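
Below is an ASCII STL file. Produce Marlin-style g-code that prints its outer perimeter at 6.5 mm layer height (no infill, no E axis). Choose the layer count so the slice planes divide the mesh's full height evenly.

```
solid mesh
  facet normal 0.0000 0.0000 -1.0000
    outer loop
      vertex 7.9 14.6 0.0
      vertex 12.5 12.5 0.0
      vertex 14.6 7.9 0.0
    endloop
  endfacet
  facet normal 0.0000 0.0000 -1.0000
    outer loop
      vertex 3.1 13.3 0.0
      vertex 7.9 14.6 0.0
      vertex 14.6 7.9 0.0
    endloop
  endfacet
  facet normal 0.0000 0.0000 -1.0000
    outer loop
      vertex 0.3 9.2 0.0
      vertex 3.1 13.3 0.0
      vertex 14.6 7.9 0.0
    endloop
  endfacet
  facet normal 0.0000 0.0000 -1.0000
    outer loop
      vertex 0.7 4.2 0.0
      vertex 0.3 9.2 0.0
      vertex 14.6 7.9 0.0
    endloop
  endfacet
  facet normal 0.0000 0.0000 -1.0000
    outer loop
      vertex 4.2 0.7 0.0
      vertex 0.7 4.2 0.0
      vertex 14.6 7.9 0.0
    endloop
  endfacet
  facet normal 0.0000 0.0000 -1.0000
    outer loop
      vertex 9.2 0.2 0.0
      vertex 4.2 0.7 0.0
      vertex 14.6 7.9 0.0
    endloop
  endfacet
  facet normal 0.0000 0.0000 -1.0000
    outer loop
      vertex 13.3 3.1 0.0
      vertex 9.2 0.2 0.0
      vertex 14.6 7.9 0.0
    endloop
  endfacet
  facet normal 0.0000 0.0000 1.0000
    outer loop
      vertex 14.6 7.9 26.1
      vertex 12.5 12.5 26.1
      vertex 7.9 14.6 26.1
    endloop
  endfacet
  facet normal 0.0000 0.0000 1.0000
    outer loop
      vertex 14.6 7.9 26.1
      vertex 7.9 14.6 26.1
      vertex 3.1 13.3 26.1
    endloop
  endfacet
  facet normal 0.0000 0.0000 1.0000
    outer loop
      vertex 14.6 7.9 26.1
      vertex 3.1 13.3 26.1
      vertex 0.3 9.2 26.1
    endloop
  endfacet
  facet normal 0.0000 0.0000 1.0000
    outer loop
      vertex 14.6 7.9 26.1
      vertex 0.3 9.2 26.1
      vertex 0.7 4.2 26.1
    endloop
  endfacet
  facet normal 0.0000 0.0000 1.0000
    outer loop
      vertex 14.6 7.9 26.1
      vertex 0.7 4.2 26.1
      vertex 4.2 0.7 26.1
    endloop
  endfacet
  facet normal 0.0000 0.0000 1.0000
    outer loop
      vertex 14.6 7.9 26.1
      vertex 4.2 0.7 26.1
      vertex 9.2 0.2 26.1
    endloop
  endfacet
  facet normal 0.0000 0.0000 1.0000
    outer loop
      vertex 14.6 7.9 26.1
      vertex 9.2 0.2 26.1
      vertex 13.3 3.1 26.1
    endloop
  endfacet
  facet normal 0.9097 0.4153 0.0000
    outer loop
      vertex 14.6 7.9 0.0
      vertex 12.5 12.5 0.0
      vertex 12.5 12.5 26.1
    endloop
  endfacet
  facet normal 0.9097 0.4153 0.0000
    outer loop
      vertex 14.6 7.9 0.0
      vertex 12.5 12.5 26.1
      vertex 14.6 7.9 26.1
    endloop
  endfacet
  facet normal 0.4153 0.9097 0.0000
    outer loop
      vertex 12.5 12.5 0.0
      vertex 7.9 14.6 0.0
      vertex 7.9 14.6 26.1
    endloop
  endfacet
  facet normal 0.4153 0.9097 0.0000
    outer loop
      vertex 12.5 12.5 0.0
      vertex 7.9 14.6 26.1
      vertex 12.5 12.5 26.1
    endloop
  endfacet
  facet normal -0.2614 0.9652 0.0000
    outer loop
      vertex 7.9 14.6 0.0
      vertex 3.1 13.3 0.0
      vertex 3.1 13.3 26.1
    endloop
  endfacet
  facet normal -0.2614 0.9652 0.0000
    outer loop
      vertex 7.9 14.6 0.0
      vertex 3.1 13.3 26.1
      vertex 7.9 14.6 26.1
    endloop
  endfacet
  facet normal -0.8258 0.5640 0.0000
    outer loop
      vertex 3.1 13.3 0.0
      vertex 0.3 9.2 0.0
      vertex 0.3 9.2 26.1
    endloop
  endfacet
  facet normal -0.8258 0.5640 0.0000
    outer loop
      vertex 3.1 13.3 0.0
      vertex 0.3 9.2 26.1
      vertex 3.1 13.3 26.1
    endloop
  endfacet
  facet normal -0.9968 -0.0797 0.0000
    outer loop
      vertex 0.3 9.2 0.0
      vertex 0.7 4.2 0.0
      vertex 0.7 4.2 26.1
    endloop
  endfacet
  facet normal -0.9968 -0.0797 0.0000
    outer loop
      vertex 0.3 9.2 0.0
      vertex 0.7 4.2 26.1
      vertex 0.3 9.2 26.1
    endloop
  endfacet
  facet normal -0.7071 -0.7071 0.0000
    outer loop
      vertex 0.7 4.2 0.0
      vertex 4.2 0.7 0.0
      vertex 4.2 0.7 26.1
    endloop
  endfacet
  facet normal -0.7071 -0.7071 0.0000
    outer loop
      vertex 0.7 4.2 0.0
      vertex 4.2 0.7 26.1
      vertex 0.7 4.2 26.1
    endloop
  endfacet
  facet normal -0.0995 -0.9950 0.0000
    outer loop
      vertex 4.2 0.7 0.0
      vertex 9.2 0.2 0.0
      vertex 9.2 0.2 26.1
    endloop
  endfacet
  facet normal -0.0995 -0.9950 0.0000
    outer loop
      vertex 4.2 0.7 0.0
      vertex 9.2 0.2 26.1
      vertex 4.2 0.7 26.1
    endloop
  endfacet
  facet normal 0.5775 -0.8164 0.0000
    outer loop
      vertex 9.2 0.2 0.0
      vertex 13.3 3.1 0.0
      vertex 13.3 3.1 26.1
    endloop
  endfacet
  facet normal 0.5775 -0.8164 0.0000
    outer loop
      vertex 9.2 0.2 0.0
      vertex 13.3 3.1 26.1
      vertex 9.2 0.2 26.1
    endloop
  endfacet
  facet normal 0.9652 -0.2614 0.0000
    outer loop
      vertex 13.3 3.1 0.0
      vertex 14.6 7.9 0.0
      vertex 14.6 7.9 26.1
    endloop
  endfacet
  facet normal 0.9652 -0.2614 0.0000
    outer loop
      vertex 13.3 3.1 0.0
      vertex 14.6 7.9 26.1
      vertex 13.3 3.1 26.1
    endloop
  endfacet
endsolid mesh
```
; perimeter-only toolpath
G21 ; units = mm
G90 ; absolute positioning
G28 ; home
; layer 1
G0 Z6.5
G0 X14.6 Y7.9
G1 X12.5 Y12.5
G1 X7.9 Y14.6
G1 X3.1 Y13.3
G1 X0.3 Y9.2
G1 X0.7 Y4.2
G1 X4.2 Y0.7
G1 X9.2 Y0.2
G1 X13.3 Y3.1
G1 X14.6 Y7.9
; layer 2
G0 Z13.1
G0 X14.6 Y7.9
G1 X12.5 Y12.5
G1 X7.9 Y14.6
G1 X3.1 Y13.3
G1 X0.3 Y9.2
G1 X0.7 Y4.2
G1 X4.2 Y0.7
G1 X9.2 Y0.2
G1 X13.3 Y3.1
G1 X14.6 Y7.9
; layer 3
G0 Z19.6
G0 X14.6 Y7.9
G1 X12.5 Y12.5
G1 X7.9 Y14.6
G1 X3.1 Y13.3
G1 X0.3 Y9.2
G1 X0.7 Y4.2
G1 X4.2 Y0.7
G1 X9.2 Y0.2
G1 X13.3 Y3.1
G1 X14.6 Y7.9
; layer 4
G0 Z26.1
G0 X14.6 Y7.9
G1 X12.5 Y12.5
G1 X7.9 Y14.6
G1 X3.1 Y13.3
G1 X0.3 Y9.2
G1 X0.7 Y4.2
G1 X4.2 Y0.7
G1 X9.2 Y0.2
G1 X13.3 Y3.1
G1 X14.6 Y7.9
M2 ; end

The solid is a regular 9-sided prism (a cylinder approximated with 9 flat sides), circumscribed radius ≈ 7.3 mm, height ≈ 26.1 mm. Slicing at Δz = 6.5 mm — 4 equal slices spanning the solid's height, so layer i sits at z = i·h/4 — gives 4 non-empty perimeters. Each is a 9-segment closed polygon; G0 lifts to the layer z and rapids to the start vertex, then G1 traces the edges.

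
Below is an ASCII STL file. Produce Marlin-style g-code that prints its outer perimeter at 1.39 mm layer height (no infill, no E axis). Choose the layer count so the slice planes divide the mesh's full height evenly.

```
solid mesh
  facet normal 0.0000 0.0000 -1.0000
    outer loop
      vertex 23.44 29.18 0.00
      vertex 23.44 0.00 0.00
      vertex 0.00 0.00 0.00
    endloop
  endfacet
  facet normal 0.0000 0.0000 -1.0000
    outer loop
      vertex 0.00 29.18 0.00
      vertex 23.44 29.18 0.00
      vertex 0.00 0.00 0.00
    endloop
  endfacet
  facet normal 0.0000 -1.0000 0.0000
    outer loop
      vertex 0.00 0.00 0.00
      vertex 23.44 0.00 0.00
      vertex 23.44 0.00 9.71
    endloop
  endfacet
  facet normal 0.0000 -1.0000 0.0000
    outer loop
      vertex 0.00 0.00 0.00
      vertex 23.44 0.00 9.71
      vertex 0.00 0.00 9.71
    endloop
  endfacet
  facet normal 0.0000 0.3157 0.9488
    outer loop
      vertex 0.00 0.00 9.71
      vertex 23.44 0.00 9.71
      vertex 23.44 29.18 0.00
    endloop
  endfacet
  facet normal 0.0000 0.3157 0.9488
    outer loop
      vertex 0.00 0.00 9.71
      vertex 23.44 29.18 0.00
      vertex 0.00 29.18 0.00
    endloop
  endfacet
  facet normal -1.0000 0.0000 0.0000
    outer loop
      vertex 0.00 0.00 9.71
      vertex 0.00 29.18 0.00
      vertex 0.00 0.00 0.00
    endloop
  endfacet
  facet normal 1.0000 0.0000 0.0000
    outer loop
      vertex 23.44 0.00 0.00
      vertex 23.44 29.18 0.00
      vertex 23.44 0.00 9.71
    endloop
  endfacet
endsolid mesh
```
; perimeter-only toolpath
G21 ; units = mm
G90 ; absolute positioning
G28 ; home
; layer 1
G0 Z1.39
G0 X0.00 Y0.00
G1 X23.44 Y0.00
G1 X23.44 Y25.01
G1 X0.00 Y25.01
G1 X0.00 Y0.00
; layer 2
G0 Z2.77
G0 X0.00 Y0.00
G1 X23.44 Y0.00
G1 X23.44 Y20.84
G1 X0.00 Y20.84
G1 X0.00 Y0.00
; layer 3
G0 Z4.16
G0 X0.00 Y0.00
G1 X23.44 Y0.00
G1 X23.44 Y16.67
G1 X0.00 Y16.67
G1 X0.00 Y0.00
; layer 4
G0 Z5.55
G0 X0.00 Y0.00
G1 X23.44 Y0.00
G1 X23.44 Y12.51
G1 X0.00 Y12.51
G1 X0.00 Y0.00
; layer 5
G0 Z6.94
G0 X0.00 Y0.00
G1 X23.44 Y0.00
G1 X23.44 Y8.34
G1 X0.00 Y8.34
G1 X0.00 Y0.00
; layer 6
G0 Z8.32
G0 X0.00 Y0.00
G1 X23.44 Y0.00
G1 X23.44 Y4.17
G1 X0.00 Y4.17
G1 X0.00 Y0.00
M2 ; end

The solid is a wedge (ramp): 23.4 × 29.2 mm base, rising to 9.71 mm along the y=0 edge and sloping linearly to z=0 at y=29.2. Slicing at Δz = 1.39 mm — 7 equal slices spanning the solid's height, so layer i sits at z = i·h/7 — gives 6 non-empty perimeters. Each is a 4-segment closed polygon; G0 lifts to the layer z and rapids to the start vertex, then G1 traces the edges. The cross-section shrinks linearly with z (the slice at the apex is degenerate and omitted).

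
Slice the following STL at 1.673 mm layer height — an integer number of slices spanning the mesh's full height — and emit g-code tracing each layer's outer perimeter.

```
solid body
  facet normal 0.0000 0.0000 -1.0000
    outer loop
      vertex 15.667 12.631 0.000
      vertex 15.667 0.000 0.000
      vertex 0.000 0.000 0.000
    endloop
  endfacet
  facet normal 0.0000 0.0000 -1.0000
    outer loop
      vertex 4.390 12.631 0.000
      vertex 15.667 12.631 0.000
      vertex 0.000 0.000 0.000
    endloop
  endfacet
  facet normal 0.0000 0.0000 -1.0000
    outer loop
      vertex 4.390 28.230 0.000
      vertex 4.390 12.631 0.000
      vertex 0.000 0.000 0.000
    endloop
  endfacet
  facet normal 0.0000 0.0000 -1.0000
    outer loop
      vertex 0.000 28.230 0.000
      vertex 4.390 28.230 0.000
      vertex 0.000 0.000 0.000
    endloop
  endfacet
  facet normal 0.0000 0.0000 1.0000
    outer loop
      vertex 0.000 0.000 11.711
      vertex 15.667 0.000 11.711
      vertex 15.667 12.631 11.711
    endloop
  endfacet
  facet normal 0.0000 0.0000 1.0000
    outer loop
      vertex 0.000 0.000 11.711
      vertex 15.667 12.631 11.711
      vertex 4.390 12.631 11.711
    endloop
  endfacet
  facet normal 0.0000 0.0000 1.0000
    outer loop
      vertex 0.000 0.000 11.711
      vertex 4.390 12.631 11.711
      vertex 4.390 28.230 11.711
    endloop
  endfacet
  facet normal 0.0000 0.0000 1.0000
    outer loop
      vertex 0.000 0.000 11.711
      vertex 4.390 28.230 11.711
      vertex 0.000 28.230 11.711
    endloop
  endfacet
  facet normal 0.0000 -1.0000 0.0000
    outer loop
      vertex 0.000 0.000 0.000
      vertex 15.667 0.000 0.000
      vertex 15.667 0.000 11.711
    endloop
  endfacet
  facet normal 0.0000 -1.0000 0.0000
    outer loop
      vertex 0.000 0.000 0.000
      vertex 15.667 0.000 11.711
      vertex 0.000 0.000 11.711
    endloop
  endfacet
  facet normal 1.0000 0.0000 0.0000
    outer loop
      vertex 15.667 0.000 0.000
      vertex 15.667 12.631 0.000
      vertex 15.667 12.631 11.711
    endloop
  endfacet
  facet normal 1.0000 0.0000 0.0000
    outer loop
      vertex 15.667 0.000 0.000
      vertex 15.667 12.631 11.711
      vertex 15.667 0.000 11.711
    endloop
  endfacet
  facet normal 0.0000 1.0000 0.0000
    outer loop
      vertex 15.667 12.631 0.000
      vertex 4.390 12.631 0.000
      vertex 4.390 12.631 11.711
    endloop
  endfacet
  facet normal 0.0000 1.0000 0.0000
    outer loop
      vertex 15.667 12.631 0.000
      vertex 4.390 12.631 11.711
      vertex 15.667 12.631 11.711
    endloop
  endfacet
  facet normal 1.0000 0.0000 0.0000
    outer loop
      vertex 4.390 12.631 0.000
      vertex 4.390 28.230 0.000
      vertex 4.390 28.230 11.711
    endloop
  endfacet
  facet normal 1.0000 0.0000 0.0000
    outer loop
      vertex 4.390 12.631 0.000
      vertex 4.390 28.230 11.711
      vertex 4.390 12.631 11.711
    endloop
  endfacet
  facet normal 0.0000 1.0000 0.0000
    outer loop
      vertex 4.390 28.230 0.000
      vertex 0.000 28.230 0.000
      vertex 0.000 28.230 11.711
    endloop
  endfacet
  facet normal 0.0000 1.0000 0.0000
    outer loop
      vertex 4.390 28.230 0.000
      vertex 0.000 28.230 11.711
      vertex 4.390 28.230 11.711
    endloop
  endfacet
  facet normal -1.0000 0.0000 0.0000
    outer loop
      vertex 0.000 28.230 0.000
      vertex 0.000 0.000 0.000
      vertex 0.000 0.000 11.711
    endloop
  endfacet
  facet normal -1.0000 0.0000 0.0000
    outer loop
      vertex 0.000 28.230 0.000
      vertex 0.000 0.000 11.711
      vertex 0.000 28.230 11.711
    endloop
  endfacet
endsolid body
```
; perimeter-only toolpath
G21 ; units = mm
G90 ; absolute positioning
G28 ; home
; layer 1
G0 Z1.673
G0 X0.000 Y0.000
G1 X15.667 Y0.000
G1 X15.667 Y12.631
G1 X4.390 Y12.631
G1 X4.390 Y28.230
G1 X0.000 Y28.230
G1 X0.000 Y0.000
; layer 2
G0 Z3.346
G0 X0.000 Y0.000
G1 X15.667 Y0.000
G1 X15.667 Y12.631
G1 X4.390 Y12.631
G1 X4.390 Y28.230
G1 X0.000 Y28.230
G1 X0.000 Y0.000
; layer 3
G0 Z5.019
G0 X0.000 Y0.000
G1 X15.667 Y0.000
G1 X15.667 Y12.631
G1 X4.390 Y12.631
G1 X4.390 Y28.230
G1 X0.000 Y28.230
G1 X0.000 Y0.000
; layer 4
G0 Z6.692
G0 X0.000 Y0.000
G1 X15.667 Y0.000
G1 X15.667 Y12.631
G1 X4.390 Y12.631
G1 X4.390 Y28.230
G1 X0.000 Y28.230
G1 X0.000 Y0.000
; layer 5
G0 Z8.365
G0 X0.000 Y0.000
G1 X15.667 Y0.000
G1 X15.667 Y12.631
G1 X4.390 Y12.631
G1 X4.390 Y28.230
G1 X0.000 Y28.230
G1 X0.000 Y0.000
; layer 6
G0 Z10.038
G0 X0.000 Y0.000
G1 X15.667 Y0.000
G1 X15.667 Y12.631
G1 X4.390 Y12.631
G1 X4.390 Y28.230
G1 X0.000 Y28.230
G1 X0.000 Y0.000
; layer 7
G0 Z11.711
G0 X0.000 Y0.000
G1 X15.667 Y0.000
G1 X15.667 Y12.631
G1 X4.390 Y12.631
G1 X4.390 Y28.230
G1 X0.000 Y28.230
G1 X0.000 Y0.000
M2 ; end

The solid is an L-shaped prism: outer 15.7 × 28.2 mm, arm thicknesses ≈ 12.6 mm (horizontal) and 4.39 mm (vertical), extruded 11.7 mm in z. Slicing at Δz = 1.673 mm — 7 equal slices spanning the solid's height, so layer i sits at z = i·h/7 — gives 7 non-empty perimeters. Each is a 6-segment closed polygon; G0 lifts to the layer z and rapids to the start vertex, then G1 traces the edges.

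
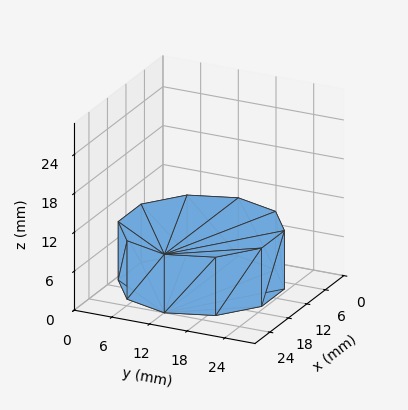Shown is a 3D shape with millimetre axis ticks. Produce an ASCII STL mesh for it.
Reading the render: the shape is a regular 10-sided prism (a cylinder approximated with 10 flat sides), circumscribed radius ≈ 12 mm, height ≈ 9 mm (dimensions read to the nearest mm from the axis ticks). For the STL, each face is triangulated and given an outward normal.

solid part
  facet normal 0.0000 0.0000 -1.0000
    outer loop
      vertex 15.708 23.413 0.000
      vertex 21.708 19.053 0.000
      vertex 24.000 12.000 0.000
    endloop
  endfacet
  facet normal 0.0000 0.0000 -1.0000
    outer loop
      vertex 8.292 23.413 0.000
      vertex 15.708 23.413 0.000
      vertex 24.000 12.000 0.000
    endloop
  endfacet
  facet normal 0.0000 0.0000 -1.0000
    outer loop
      vertex 2.292 19.053 0.000
      vertex 8.292 23.413 0.000
      vertex 24.000 12.000 0.000
    endloop
  endfacet
  facet normal 0.0000 0.0000 -1.0000
    outer loop
      vertex 0.000 12.000 0.000
      vertex 2.292 19.053 0.000
      vertex 24.000 12.000 0.000
    endloop
  endfacet
  facet normal 0.0000 0.0000 -1.0000
    outer loop
      vertex 2.292 4.947 0.000
      vertex 0.000 12.000 0.000
      vertex 24.000 12.000 0.000
    endloop
  endfacet
  facet normal 0.0000 0.0000 -1.0000
    outer loop
      vertex 8.292 0.587 0.000
      vertex 2.292 4.947 0.000
      vertex 24.000 12.000 0.000
    endloop
  endfacet
  facet normal 0.0000 0.0000 -1.0000
    outer loop
      vertex 15.708 0.587 0.000
      vertex 8.292 0.587 0.000
      vertex 24.000 12.000 0.000
    endloop
  endfacet
  facet normal 0.0000 0.0000 -1.0000
    outer loop
      vertex 21.708 4.947 0.000
      vertex 15.708 0.587 0.000
      vertex 24.000 12.000 0.000
    endloop
  endfacet
  facet normal 0.0000 0.0000 1.0000
    outer loop
      vertex 24.000 12.000 9.000
      vertex 21.708 19.053 9.000
      vertex 15.708 23.413 9.000
    endloop
  endfacet
  facet normal 0.0000 0.0000 1.0000
    outer loop
      vertex 24.000 12.000 9.000
      vertex 15.708 23.413 9.000
      vertex 8.292 23.413 9.000
    endloop
  endfacet
  facet normal 0.0000 0.0000 1.0000
    outer loop
      vertex 24.000 12.000 9.000
      vertex 8.292 23.413 9.000
      vertex 2.292 19.053 9.000
    endloop
  endfacet
  facet normal 0.0000 0.0000 1.0000
    outer loop
      vertex 24.000 12.000 9.000
      vertex 2.292 19.053 9.000
      vertex 0.000 12.000 9.000
    endloop
  endfacet
  facet normal 0.0000 0.0000 1.0000
    outer loop
      vertex 24.000 12.000 9.000
      vertex 0.000 12.000 9.000
      vertex 2.292 4.947 9.000
    endloop
  endfacet
  facet normal 0.0000 0.0000 1.0000
    outer loop
      vertex 24.000 12.000 9.000
      vertex 2.292 4.947 9.000
      vertex 8.292 0.587 9.000
    endloop
  endfacet
  facet normal 0.0000 0.0000 1.0000
    outer loop
      vertex 24.000 12.000 9.000
      vertex 8.292 0.587 9.000
      vertex 15.708 0.587 9.000
    endloop
  endfacet
  facet normal 0.0000 0.0000 1.0000
    outer loop
      vertex 24.000 12.000 9.000
      vertex 15.708 0.587 9.000
      vertex 21.708 4.947 9.000
    endloop
  endfacet
  facet normal 0.9510 0.3091 0.0000
    outer loop
      vertex 24.000 12.000 0.000
      vertex 21.708 19.053 0.000
      vertex 21.708 19.053 9.000
    endloop
  endfacet
  facet normal 0.9510 0.3091 0.0000
    outer loop
      vertex 24.000 12.000 0.000
      vertex 21.708 19.053 9.000
      vertex 24.000 12.000 9.000
    endloop
  endfacet
  facet normal 0.5879 0.8090 0.0000
    outer loop
      vertex 21.708 19.053 0.000
      vertex 15.708 23.413 0.000
      vertex 15.708 23.413 9.000
    endloop
  endfacet
  facet normal 0.5879 0.8090 0.0000
    outer loop
      vertex 21.708 19.053 0.000
      vertex 15.708 23.413 9.000
      vertex 21.708 19.053 9.000
    endloop
  endfacet
  facet normal 0.0000 1.0000 0.0000
    outer loop
      vertex 15.708 23.413 0.000
      vertex 8.292 23.413 0.000
      vertex 8.292 23.413 9.000
    endloop
  endfacet
  facet normal 0.0000 1.0000 0.0000
    outer loop
      vertex 15.708 23.413 0.000
      vertex 8.292 23.413 9.000
      vertex 15.708 23.413 9.000
    endloop
  endfacet
  facet normal -0.5879 0.8090 0.0000
    outer loop
      vertex 8.292 23.413 0.000
      vertex 2.292 19.053 0.000
      vertex 2.292 19.053 9.000
    endloop
  endfacet
  facet normal -0.5879 0.8090 0.0000
    outer loop
      vertex 8.292 23.413 0.000
      vertex 2.292 19.053 9.000
      vertex 8.292 23.413 9.000
    endloop
  endfacet
  facet normal -0.9510 0.3091 0.0000
    outer loop
      vertex 2.292 19.053 0.000
      vertex 0.000 12.000 0.000
      vertex 0.000 12.000 9.000
    endloop
  endfacet
  facet normal -0.9510 0.3091 0.0000
    outer loop
      vertex 2.292 19.053 0.000
      vertex 0.000 12.000 9.000
      vertex 2.292 19.053 9.000
    endloop
  endfacet
  facet normal -0.9510 -0.3091 0.0000
    outer loop
      vertex 0.000 12.000 0.000
      vertex 2.292 4.947 0.000
      vertex 2.292 4.947 9.000
    endloop
  endfacet
  facet normal -0.9510 -0.3091 0.0000
    outer loop
      vertex 0.000 12.000 0.000
      vertex 2.292 4.947 9.000
      vertex 0.000 12.000 9.000
    endloop
  endfacet
  facet normal -0.5879 -0.8090 0.0000
    outer loop
      vertex 2.292 4.947 0.000
      vertex 8.292 0.587 0.000
      vertex 8.292 0.587 9.000
    endloop
  endfacet
  facet normal -0.5879 -0.8090 0.0000
    outer loop
      vertex 2.292 4.947 0.000
      vertex 8.292 0.587 9.000
      vertex 2.292 4.947 9.000
    endloop
  endfacet
  facet normal 0.0000 -1.0000 0.0000
    outer loop
      vertex 8.292 0.587 0.000
      vertex 15.708 0.587 0.000
      vertex 15.708 0.587 9.000
    endloop
  endfacet
  facet normal 0.0000 -1.0000 0.0000
    outer loop
      vertex 8.292 0.587 0.000
      vertex 15.708 0.587 9.000
      vertex 8.292 0.587 9.000
    endloop
  endfacet
  facet normal 0.5879 -0.8090 0.0000
    outer loop
      vertex 15.708 0.587 0.000
      vertex 21.708 4.947 0.000
      vertex 21.708 4.947 9.000
    endloop
  endfacet
  facet normal 0.5879 -0.8090 0.0000
    outer loop
      vertex 15.708 0.587 0.000
      vertex 21.708 4.947 9.000
      vertex 15.708 0.587 9.000
    endloop
  endfacet
  facet normal 0.9510 -0.3091 0.0000
    outer loop
      vertex 21.708 4.947 0.000
      vertex 24.000 12.000 0.000
      vertex 24.000 12.000 9.000
    endloop
  endfacet
  facet normal 0.9510 -0.3091 0.0000
    outer loop
      vertex 21.708 4.947 0.000
      vertex 24.000 12.000 9.000
      vertex 21.708 4.947 9.000
    endloop
  endfacet
endsolid part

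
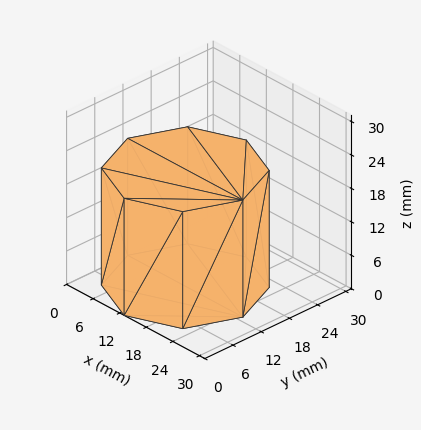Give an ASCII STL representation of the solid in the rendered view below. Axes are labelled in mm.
Reading the render: the shape is a regular 8-sided prism (a cylinder approximated with 8 flat sides), circumscribed radius ≈ 13 mm, height ≈ 21 mm (dimensions read to the nearest mm from the axis ticks). For the STL, each face is triangulated and given an outward normal.

solid part
  facet normal 0.0000 0.0000 -1.0000
    outer loop
      vertex 13.000 26.000 0.000
      vertex 22.192 22.192 0.000
      vertex 26.000 13.000 0.000
    endloop
  endfacet
  facet normal 0.0000 0.0000 -1.0000
    outer loop
      vertex 3.808 22.192 0.000
      vertex 13.000 26.000 0.000
      vertex 26.000 13.000 0.000
    endloop
  endfacet
  facet normal 0.0000 0.0000 -1.0000
    outer loop
      vertex 0.000 13.000 0.000
      vertex 3.808 22.192 0.000
      vertex 26.000 13.000 0.000
    endloop
  endfacet
  facet normal 0.0000 0.0000 -1.0000
    outer loop
      vertex 3.808 3.808 0.000
      vertex 0.000 13.000 0.000
      vertex 26.000 13.000 0.000
    endloop
  endfacet
  facet normal 0.0000 0.0000 -1.0000
    outer loop
      vertex 13.000 0.000 0.000
      vertex 3.808 3.808 0.000
      vertex 26.000 13.000 0.000
    endloop
  endfacet
  facet normal 0.0000 0.0000 -1.0000
    outer loop
      vertex 22.192 3.808 0.000
      vertex 13.000 0.000 0.000
      vertex 26.000 13.000 0.000
    endloop
  endfacet
  facet normal 0.0000 0.0000 1.0000
    outer loop
      vertex 26.000 13.000 21.000
      vertex 22.192 22.192 21.000
      vertex 13.000 26.000 21.000
    endloop
  endfacet
  facet normal 0.0000 0.0000 1.0000
    outer loop
      vertex 26.000 13.000 21.000
      vertex 13.000 26.000 21.000
      vertex 3.808 22.192 21.000
    endloop
  endfacet
  facet normal 0.0000 0.0000 1.0000
    outer loop
      vertex 26.000 13.000 21.000
      vertex 3.808 22.192 21.000
      vertex 0.000 13.000 21.000
    endloop
  endfacet
  facet normal 0.0000 0.0000 1.0000
    outer loop
      vertex 26.000 13.000 21.000
      vertex 0.000 13.000 21.000
      vertex 3.808 3.808 21.000
    endloop
  endfacet
  facet normal 0.0000 0.0000 1.0000
    outer loop
      vertex 26.000 13.000 21.000
      vertex 3.808 3.808 21.000
      vertex 13.000 0.000 21.000
    endloop
  endfacet
  facet normal 0.0000 0.0000 1.0000
    outer loop
      vertex 26.000 13.000 21.000
      vertex 13.000 0.000 21.000
      vertex 22.192 3.808 21.000
    endloop
  endfacet
  facet normal 0.9239 0.3827 0.0000
    outer loop
      vertex 26.000 13.000 0.000
      vertex 22.192 22.192 0.000
      vertex 22.192 22.192 21.000
    endloop
  endfacet
  facet normal 0.9239 0.3827 0.0000
    outer loop
      vertex 26.000 13.000 0.000
      vertex 22.192 22.192 21.000
      vertex 26.000 13.000 21.000
    endloop
  endfacet
  facet normal 0.3827 0.9239 0.0000
    outer loop
      vertex 22.192 22.192 0.000
      vertex 13.000 26.000 0.000
      vertex 13.000 26.000 21.000
    endloop
  endfacet
  facet normal 0.3827 0.9239 0.0000
    outer loop
      vertex 22.192 22.192 0.000
      vertex 13.000 26.000 21.000
      vertex 22.192 22.192 21.000
    endloop
  endfacet
  facet normal -0.3827 0.9239 0.0000
    outer loop
      vertex 13.000 26.000 0.000
      vertex 3.808 22.192 0.000
      vertex 3.808 22.192 21.000
    endloop
  endfacet
  facet normal -0.3827 0.9239 0.0000
    outer loop
      vertex 13.000 26.000 0.000
      vertex 3.808 22.192 21.000
      vertex 13.000 26.000 21.000
    endloop
  endfacet
  facet normal -0.9239 0.3827 0.0000
    outer loop
      vertex 3.808 22.192 0.000
      vertex 0.000 13.000 0.000
      vertex 0.000 13.000 21.000
    endloop
  endfacet
  facet normal -0.9239 0.3827 0.0000
    outer loop
      vertex 3.808 22.192 0.000
      vertex 0.000 13.000 21.000
      vertex 3.808 22.192 21.000
    endloop
  endfacet
  facet normal -0.9239 -0.3827 0.0000
    outer loop
      vertex 0.000 13.000 0.000
      vertex 3.808 3.808 0.000
      vertex 3.808 3.808 21.000
    endloop
  endfacet
  facet normal -0.9239 -0.3827 0.0000
    outer loop
      vertex 0.000 13.000 0.000
      vertex 3.808 3.808 21.000
      vertex 0.000 13.000 21.000
    endloop
  endfacet
  facet normal -0.3827 -0.9239 0.0000
    outer loop
      vertex 3.808 3.808 0.000
      vertex 13.000 0.000 0.000
      vertex 13.000 0.000 21.000
    endloop
  endfacet
  facet normal -0.3827 -0.9239 0.0000
    outer loop
      vertex 3.808 3.808 0.000
      vertex 13.000 0.000 21.000
      vertex 3.808 3.808 21.000
    endloop
  endfacet
  facet normal 0.3827 -0.9239 0.0000
    outer loop
      vertex 13.000 0.000 0.000
      vertex 22.192 3.808 0.000
      vertex 22.192 3.808 21.000
    endloop
  endfacet
  facet normal 0.3827 -0.9239 0.0000
    outer loop
      vertex 13.000 0.000 0.000
      vertex 22.192 3.808 21.000
      vertex 13.000 0.000 21.000
    endloop
  endfacet
  facet normal 0.9239 -0.3827 0.0000
    outer loop
      vertex 22.192 3.808 0.000
      vertex 26.000 13.000 0.000
      vertex 26.000 13.000 21.000
    endloop
  endfacet
  facet normal 0.9239 -0.3827 0.0000
    outer loop
      vertex 22.192 3.808 0.000
      vertex 26.000 13.000 21.000
      vertex 22.192 3.808 21.000
    endloop
  endfacet
endsolid part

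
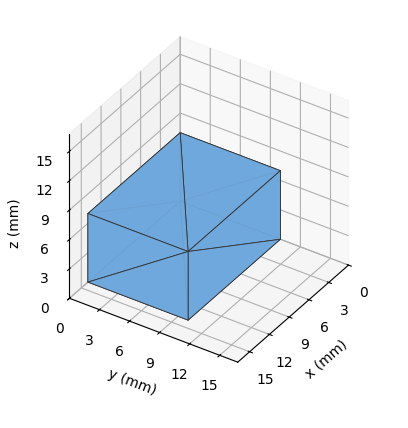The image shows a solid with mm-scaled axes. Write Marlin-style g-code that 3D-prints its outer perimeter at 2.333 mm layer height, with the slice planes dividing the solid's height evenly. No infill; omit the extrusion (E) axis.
Reading the render: the shape is a rectangular box, roughly 14 × 10 mm footprint and 7 mm tall (dimensions read to the nearest mm from the axis ticks). For the g-code, the solid's height is divided into equal slices at the stated Δz and each level perimeter traced with G1 moves after a G0 lift.

; perimeter-only toolpath
G21 ; units = mm
G90 ; absolute positioning
G28 ; home
; layer 1
G0 Z2.333
G0 X0.000 Y0.000
G1 X14.000 Y0.000
G1 X14.000 Y10.000
G1 X0.000 Y10.000
G1 X0.000 Y0.000
; layer 2
G0 Z4.667
G0 X0.000 Y0.000
G1 X14.000 Y0.000
G1 X14.000 Y10.000
G1 X0.000 Y10.000
G1 X0.000 Y0.000
; layer 3
G0 Z7.000
G0 X0.000 Y0.000
G1 X14.000 Y0.000
G1 X14.000 Y10.000
G1 X0.000 Y10.000
G1 X0.000 Y0.000
M2 ; end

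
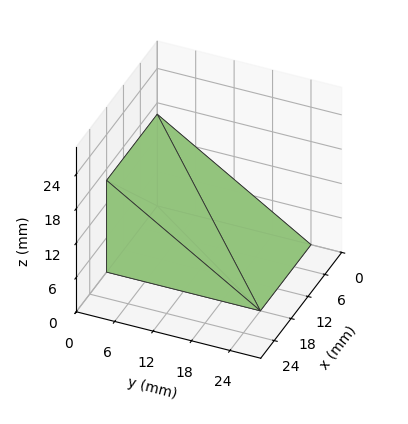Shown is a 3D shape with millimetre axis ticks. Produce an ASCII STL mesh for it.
Reading the render: the shape is a wedge (ramp): 18 × 24 mm base, rising to 16 mm along the y=0 edge and sloping linearly to z=0 at y=24 (dimensions read to the nearest mm from the axis ticks). For the STL, each face is triangulated and given an outward normal.

solid part
  facet normal 0.0000 0.0000 -1.0000
    outer loop
      vertex 18.000 24.000 0.000
      vertex 18.000 0.000 0.000
      vertex 0.000 0.000 0.000
    endloop
  endfacet
  facet normal 0.0000 0.0000 -1.0000
    outer loop
      vertex 0.000 24.000 0.000
      vertex 18.000 24.000 0.000
      vertex 0.000 0.000 0.000
    endloop
  endfacet
  facet normal 0.0000 -1.0000 0.0000
    outer loop
      vertex 0.000 0.000 0.000
      vertex 18.000 0.000 0.000
      vertex 18.000 0.000 16.000
    endloop
  endfacet
  facet normal 0.0000 -1.0000 0.0000
    outer loop
      vertex 0.000 0.000 0.000
      vertex 18.000 0.000 16.000
      vertex 0.000 0.000 16.000
    endloop
  endfacet
  facet normal 0.0000 0.5547 0.8321
    outer loop
      vertex 0.000 0.000 16.000
      vertex 18.000 0.000 16.000
      vertex 18.000 24.000 0.000
    endloop
  endfacet
  facet normal 0.0000 0.5547 0.8321
    outer loop
      vertex 0.000 0.000 16.000
      vertex 18.000 24.000 0.000
      vertex 0.000 24.000 0.000
    endloop
  endfacet
  facet normal -1.0000 0.0000 0.0000
    outer loop
      vertex 0.000 0.000 16.000
      vertex 0.000 24.000 0.000
      vertex 0.000 0.000 0.000
    endloop
  endfacet
  facet normal 1.0000 0.0000 0.0000
    outer loop
      vertex 18.000 0.000 0.000
      vertex 18.000 24.000 0.000
      vertex 18.000 0.000 16.000
    endloop
  endfacet
endsolid part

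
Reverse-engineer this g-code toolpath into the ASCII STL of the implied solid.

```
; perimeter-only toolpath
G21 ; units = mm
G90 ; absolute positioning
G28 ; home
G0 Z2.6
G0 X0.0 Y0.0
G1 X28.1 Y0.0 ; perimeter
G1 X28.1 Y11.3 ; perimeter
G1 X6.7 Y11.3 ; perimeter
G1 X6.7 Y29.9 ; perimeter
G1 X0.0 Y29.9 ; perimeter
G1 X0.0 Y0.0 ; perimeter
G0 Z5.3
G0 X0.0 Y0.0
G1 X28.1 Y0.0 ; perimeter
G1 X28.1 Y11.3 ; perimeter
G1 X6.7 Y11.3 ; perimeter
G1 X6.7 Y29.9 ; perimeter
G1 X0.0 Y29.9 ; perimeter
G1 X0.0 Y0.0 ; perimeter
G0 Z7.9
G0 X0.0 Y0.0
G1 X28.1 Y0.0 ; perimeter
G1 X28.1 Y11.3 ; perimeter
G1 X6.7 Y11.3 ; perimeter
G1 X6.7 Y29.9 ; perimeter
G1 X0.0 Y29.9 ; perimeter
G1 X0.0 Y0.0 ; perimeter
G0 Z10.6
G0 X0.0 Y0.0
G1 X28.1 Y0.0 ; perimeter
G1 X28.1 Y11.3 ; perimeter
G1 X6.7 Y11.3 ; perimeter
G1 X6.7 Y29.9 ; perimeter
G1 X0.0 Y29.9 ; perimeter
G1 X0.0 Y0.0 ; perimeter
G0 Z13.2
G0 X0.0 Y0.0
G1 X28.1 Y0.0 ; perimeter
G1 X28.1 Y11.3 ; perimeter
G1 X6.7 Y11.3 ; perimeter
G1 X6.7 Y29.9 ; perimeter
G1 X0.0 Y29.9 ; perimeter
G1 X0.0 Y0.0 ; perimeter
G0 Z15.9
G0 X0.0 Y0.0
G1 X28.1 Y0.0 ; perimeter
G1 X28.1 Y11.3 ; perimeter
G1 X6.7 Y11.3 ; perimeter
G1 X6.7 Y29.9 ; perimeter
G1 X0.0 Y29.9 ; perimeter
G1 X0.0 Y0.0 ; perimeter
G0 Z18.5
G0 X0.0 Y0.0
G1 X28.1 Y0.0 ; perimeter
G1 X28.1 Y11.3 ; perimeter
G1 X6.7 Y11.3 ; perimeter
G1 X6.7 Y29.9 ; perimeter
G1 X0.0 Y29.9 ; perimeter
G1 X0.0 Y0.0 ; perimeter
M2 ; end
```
solid part
  facet normal 0.0000 0.0000 -1.0000
    outer loop
      vertex 28.1 11.3 0.0
      vertex 28.1 0.0 0.0
      vertex 0.0 0.0 0.0
    endloop
  endfacet
  facet normal 0.0000 0.0000 -1.0000
    outer loop
      vertex 6.7 11.3 0.0
      vertex 28.1 11.3 0.0
      vertex 0.0 0.0 0.0
    endloop
  endfacet
  facet normal 0.0000 0.0000 -1.0000
    outer loop
      vertex 6.7 29.9 0.0
      vertex 6.7 11.3 0.0
      vertex 0.0 0.0 0.0
    endloop
  endfacet
  facet normal 0.0000 0.0000 -1.0000
    outer loop
      vertex 0.0 29.9 0.0
      vertex 6.7 29.9 0.0
      vertex 0.0 0.0 0.0
    endloop
  endfacet
  facet normal 0.0000 0.0000 1.0000
    outer loop
      vertex 0.0 0.0 18.5
      vertex 28.1 0.0 18.5
      vertex 28.1 11.3 18.5
    endloop
  endfacet
  facet normal 0.0000 0.0000 1.0000
    outer loop
      vertex 0.0 0.0 18.5
      vertex 28.1 11.3 18.5
      vertex 6.7 11.3 18.5
    endloop
  endfacet
  facet normal 0.0000 0.0000 1.0000
    outer loop
      vertex 0.0 0.0 18.5
      vertex 6.7 11.3 18.5
      vertex 6.7 29.9 18.5
    endloop
  endfacet
  facet normal 0.0000 0.0000 1.0000
    outer loop
      vertex 0.0 0.0 18.5
      vertex 6.7 29.9 18.5
      vertex 0.0 29.9 18.5
    endloop
  endfacet
  facet normal 0.0000 -1.0000 0.0000
    outer loop
      vertex 0.0 0.0 0.0
      vertex 28.1 0.0 0.0
      vertex 28.1 0.0 18.5
    endloop
  endfacet
  facet normal 0.0000 -1.0000 0.0000
    outer loop
      vertex 0.0 0.0 0.0
      vertex 28.1 0.0 18.5
      vertex 0.0 0.0 18.5
    endloop
  endfacet
  facet normal 1.0000 0.0000 0.0000
    outer loop
      vertex 28.1 0.0 0.0
      vertex 28.1 11.3 0.0
      vertex 28.1 11.3 18.5
    endloop
  endfacet
  facet normal 1.0000 0.0000 0.0000
    outer loop
      vertex 28.1 0.0 0.0
      vertex 28.1 11.3 18.5
      vertex 28.1 0.0 18.5
    endloop
  endfacet
  facet normal 0.0000 1.0000 0.0000
    outer loop
      vertex 28.1 11.3 0.0
      vertex 6.7 11.3 0.0
      vertex 6.7 11.3 18.5
    endloop
  endfacet
  facet normal 0.0000 1.0000 0.0000
    outer loop
      vertex 28.1 11.3 0.0
      vertex 6.7 11.3 18.5
      vertex 28.1 11.3 18.5
    endloop
  endfacet
  facet normal 1.0000 0.0000 0.0000
    outer loop
      vertex 6.7 11.3 0.0
      vertex 6.7 29.9 0.0
      vertex 6.7 29.9 18.5
    endloop
  endfacet
  facet normal 1.0000 0.0000 0.0000
    outer loop
      vertex 6.7 11.3 0.0
      vertex 6.7 29.9 18.5
      vertex 6.7 11.3 18.5
    endloop
  endfacet
  facet normal 0.0000 1.0000 0.0000
    outer loop
      vertex 6.7 29.9 0.0
      vertex 0.0 29.9 0.0
      vertex 0.0 29.9 18.5
    endloop
  endfacet
  facet normal 0.0000 1.0000 0.0000
    outer loop
      vertex 6.7 29.9 0.0
      vertex 0.0 29.9 18.5
      vertex 6.7 29.9 18.5
    endloop
  endfacet
  facet normal -1.0000 0.0000 0.0000
    outer loop
      vertex 0.0 29.9 0.0
      vertex 0.0 0.0 0.0
      vertex 0.0 0.0 18.5
    endloop
  endfacet
  facet normal -1.0000 0.0000 0.0000
    outer loop
      vertex 0.0 29.9 0.0
      vertex 0.0 0.0 18.5
      vertex 0.0 29.9 18.5
    endloop
  endfacet
endsolid part

The G0 Z moves step by Δz≈2.6 mm. Every layer's G1 loop is the same polygon, so the solid is a straight extrusion of it from z=0 to z≈18.5. Closing with flat bottom and top caps and triangulating gives 20 facets — an L-shaped prism: outer 28.1 × 29.9 mm, arm thicknesses ≈ 11.3 mm (horizontal) and 6.7 mm (vertical), extruded 18.5 mm in z.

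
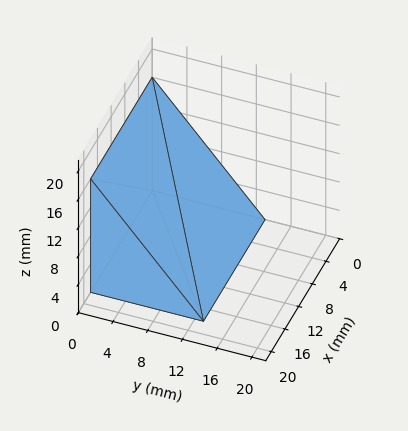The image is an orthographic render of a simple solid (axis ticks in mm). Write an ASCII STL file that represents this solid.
Reading the render: the shape is a wedge (ramp): 18 × 13 mm base, rising to 16 mm along the y=0 edge and sloping linearly to z=0 at y=13 (dimensions read to the nearest mm from the axis ticks). For the STL, each face is triangulated and given an outward normal.

solid part
  facet normal 0.0000 0.0000 -1.0000
    outer loop
      vertex 18.0 13.0 0.0
      vertex 18.0 0.0 0.0
      vertex 0.0 0.0 0.0
    endloop
  endfacet
  facet normal 0.0000 0.0000 -1.0000
    outer loop
      vertex 0.0 13.0 0.0
      vertex 18.0 13.0 0.0
      vertex 0.0 0.0 0.0
    endloop
  endfacet
  facet normal 0.0000 -1.0000 0.0000
    outer loop
      vertex 0.0 0.0 0.0
      vertex 18.0 0.0 0.0
      vertex 18.0 0.0 16.0
    endloop
  endfacet
  facet normal 0.0000 -1.0000 0.0000
    outer loop
      vertex 0.0 0.0 0.0
      vertex 18.0 0.0 16.0
      vertex 0.0 0.0 16.0
    endloop
  endfacet
  facet normal 0.0000 0.7761 0.6306
    outer loop
      vertex 0.0 0.0 16.0
      vertex 18.0 0.0 16.0
      vertex 18.0 13.0 0.0
    endloop
  endfacet
  facet normal 0.0000 0.7761 0.6306
    outer loop
      vertex 0.0 0.0 16.0
      vertex 18.0 13.0 0.0
      vertex 0.0 13.0 0.0
    endloop
  endfacet
  facet normal -1.0000 0.0000 0.0000
    outer loop
      vertex 0.0 0.0 16.0
      vertex 0.0 13.0 0.0
      vertex 0.0 0.0 0.0
    endloop
  endfacet
  facet normal 1.0000 0.0000 0.0000
    outer loop
      vertex 18.0 0.0 0.0
      vertex 18.0 13.0 0.0
      vertex 18.0 0.0 16.0
    endloop
  endfacet
endsolid part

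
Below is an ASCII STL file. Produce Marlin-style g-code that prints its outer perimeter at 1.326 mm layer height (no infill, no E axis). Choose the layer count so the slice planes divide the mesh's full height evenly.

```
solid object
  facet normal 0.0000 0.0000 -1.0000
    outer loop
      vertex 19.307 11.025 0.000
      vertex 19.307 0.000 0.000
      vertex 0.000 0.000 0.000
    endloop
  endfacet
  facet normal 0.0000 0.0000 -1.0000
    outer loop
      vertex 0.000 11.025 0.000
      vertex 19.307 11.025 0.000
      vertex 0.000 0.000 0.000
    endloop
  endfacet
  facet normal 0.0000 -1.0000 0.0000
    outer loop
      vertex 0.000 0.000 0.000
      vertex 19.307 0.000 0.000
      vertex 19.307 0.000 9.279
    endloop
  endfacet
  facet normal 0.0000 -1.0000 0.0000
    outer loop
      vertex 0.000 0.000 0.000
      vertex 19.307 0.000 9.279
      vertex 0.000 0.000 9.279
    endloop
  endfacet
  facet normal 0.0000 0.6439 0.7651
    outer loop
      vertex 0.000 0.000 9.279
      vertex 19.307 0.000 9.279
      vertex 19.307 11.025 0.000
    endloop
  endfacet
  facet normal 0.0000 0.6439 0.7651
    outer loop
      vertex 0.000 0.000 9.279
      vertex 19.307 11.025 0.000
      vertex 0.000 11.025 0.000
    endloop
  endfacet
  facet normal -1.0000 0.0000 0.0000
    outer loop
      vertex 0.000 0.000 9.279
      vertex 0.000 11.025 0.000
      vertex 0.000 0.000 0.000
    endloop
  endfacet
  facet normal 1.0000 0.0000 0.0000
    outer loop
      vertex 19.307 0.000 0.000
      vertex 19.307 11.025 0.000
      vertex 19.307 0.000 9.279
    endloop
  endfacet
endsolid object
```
; perimeter-only toolpath
G21 ; units = mm
G90 ; absolute positioning
G28 ; home
; layer 1
G0 Z1.326
G0 X0.000 Y0.000
G1 X19.307 Y0.000
G1 X19.307 Y9.450
G1 X0.000 Y9.450
G1 X0.000 Y0.000
; layer 2
G0 Z2.651
G0 X0.000 Y0.000
G1 X19.307 Y0.000
G1 X19.307 Y7.875
G1 X0.000 Y7.875
G1 X0.000 Y0.000
; layer 3
G0 Z3.977
G0 X0.000 Y0.000
G1 X19.307 Y0.000
G1 X19.307 Y6.300
G1 X0.000 Y6.300
G1 X0.000 Y0.000
; layer 4
G0 Z5.302
G0 X0.000 Y0.000
G1 X19.307 Y0.000
G1 X19.307 Y4.725
G1 X0.000 Y4.725
G1 X0.000 Y0.000
; layer 5
G0 Z6.628
G0 X0.000 Y0.000
G1 X19.307 Y0.000
G1 X19.307 Y3.150
G1 X0.000 Y3.150
G1 X0.000 Y0.000
; layer 6
G0 Z7.953
G0 X0.000 Y0.000
G1 X19.307 Y0.000
G1 X19.307 Y1.575
G1 X0.000 Y1.575
G1 X0.000 Y0.000
M2 ; end

The solid is a wedge (ramp): 19.3 × 11 mm base, rising to 9.28 mm along the y=0 edge and sloping linearly to z=0 at y=11. Slicing at Δz = 1.326 mm — 7 equal slices spanning the solid's height, so layer i sits at z = i·h/7 — gives 6 non-empty perimeters. Each is a 4-segment closed polygon; G0 lifts to the layer z and rapids to the start vertex, then G1 traces the edges. The cross-section shrinks linearly with z (the slice at the apex is degenerate and omitted).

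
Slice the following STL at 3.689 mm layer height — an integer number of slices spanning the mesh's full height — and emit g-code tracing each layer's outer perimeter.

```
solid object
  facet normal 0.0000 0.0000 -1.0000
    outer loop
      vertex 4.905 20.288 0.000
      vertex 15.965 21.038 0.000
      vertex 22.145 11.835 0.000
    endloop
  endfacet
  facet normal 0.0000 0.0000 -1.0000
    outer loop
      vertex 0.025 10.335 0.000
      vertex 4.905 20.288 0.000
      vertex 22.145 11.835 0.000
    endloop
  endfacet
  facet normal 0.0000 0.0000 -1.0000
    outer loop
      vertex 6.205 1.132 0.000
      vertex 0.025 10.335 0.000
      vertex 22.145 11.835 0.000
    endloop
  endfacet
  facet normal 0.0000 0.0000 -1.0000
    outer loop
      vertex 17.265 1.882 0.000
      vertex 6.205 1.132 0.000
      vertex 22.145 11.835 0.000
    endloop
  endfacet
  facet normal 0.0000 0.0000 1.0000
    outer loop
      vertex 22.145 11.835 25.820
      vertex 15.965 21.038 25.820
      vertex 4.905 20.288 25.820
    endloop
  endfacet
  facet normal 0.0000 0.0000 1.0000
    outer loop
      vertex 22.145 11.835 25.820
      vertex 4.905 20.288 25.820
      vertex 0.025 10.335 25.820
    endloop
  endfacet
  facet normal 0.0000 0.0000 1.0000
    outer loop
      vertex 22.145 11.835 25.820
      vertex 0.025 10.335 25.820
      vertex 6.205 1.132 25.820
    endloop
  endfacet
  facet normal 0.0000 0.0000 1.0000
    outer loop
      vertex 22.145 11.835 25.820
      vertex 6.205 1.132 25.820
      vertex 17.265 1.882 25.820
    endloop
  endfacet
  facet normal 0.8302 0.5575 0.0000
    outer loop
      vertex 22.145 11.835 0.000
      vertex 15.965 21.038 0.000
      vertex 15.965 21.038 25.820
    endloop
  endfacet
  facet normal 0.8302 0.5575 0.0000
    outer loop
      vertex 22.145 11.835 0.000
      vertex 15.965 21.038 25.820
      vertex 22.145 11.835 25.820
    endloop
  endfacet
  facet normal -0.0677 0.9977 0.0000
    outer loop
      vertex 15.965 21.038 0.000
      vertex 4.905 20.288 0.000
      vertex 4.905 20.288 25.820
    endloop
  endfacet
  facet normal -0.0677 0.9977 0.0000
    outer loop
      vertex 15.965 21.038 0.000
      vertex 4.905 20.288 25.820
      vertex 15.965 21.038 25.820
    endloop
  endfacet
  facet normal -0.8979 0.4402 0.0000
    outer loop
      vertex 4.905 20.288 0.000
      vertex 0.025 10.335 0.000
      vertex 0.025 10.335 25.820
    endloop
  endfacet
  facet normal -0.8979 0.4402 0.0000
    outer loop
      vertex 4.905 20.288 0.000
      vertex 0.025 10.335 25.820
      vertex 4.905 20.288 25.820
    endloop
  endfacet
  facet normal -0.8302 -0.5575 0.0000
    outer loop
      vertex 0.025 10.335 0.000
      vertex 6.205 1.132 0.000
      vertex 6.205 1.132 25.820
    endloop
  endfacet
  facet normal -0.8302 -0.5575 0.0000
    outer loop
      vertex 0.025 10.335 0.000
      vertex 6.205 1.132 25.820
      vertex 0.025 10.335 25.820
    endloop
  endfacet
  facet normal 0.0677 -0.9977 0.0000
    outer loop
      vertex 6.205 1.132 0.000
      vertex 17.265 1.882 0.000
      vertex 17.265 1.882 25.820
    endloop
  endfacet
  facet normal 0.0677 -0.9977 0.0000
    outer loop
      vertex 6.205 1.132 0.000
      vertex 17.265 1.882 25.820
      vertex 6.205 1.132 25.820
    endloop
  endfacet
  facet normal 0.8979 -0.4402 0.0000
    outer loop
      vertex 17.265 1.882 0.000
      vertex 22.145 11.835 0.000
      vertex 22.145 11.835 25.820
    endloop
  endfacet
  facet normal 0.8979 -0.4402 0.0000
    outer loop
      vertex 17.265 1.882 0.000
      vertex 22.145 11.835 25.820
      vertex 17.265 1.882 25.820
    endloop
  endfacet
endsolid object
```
; perimeter-only toolpath
G21 ; units = mm
G90 ; absolute positioning
G28 ; home
; layer 1
G0 Z3.689
G0 X22.145 Y11.835
G1 X15.965 Y21.038
G1 X4.905 Y20.288
G1 X0.025 Y10.335
G1 X6.205 Y1.132
G1 X17.265 Y1.882
G1 X22.145 Y11.835
; layer 2
G0 Z7.377
G0 X22.145 Y11.835
G1 X15.965 Y21.038
G1 X4.905 Y20.288
G1 X0.025 Y10.335
G1 X6.205 Y1.132
G1 X17.265 Y1.882
G1 X22.145 Y11.835
; layer 3
G0 Z11.066
G0 X22.145 Y11.835
G1 X15.965 Y21.038
G1 X4.905 Y20.288
G1 X0.025 Y10.335
G1 X6.205 Y1.132
G1 X17.265 Y1.882
G1 X22.145 Y11.835
; layer 4
G0 Z14.754
G0 X22.145 Y11.835
G1 X15.965 Y21.038
G1 X4.905 Y20.288
G1 X0.025 Y10.335
G1 X6.205 Y1.132
G1 X17.265 Y1.882
G1 X22.145 Y11.835
; layer 5
G0 Z18.443
G0 X22.145 Y11.835
G1 X15.965 Y21.038
G1 X4.905 Y20.288
G1 X0.025 Y10.335
G1 X6.205 Y1.132
G1 X17.265 Y1.882
G1 X22.145 Y11.835
; layer 6
G0 Z22.131
G0 X22.145 Y11.835
G1 X15.965 Y21.038
G1 X4.905 Y20.288
G1 X0.025 Y10.335
G1 X6.205 Y1.132
G1 X17.265 Y1.882
G1 X22.145 Y11.835
; layer 7
G0 Z25.820
G0 X22.145 Y11.835
G1 X15.965 Y21.038
G1 X4.905 Y20.288
G1 X0.025 Y10.335
G1 X6.205 Y1.132
G1 X17.265 Y1.882
G1 X22.145 Y11.835
M2 ; end

The solid is a regular 6-sided prism (a cylinder approximated with 6 flat sides), circumscribed radius ≈ 11.1 mm, height ≈ 25.8 mm. Slicing at Δz = 3.689 mm — 7 equal slices spanning the solid's height, so layer i sits at z = i·h/7 — gives 7 non-empty perimeters. Each is a 6-segment closed polygon; G0 lifts to the layer z and rapids to the start vertex, then G1 traces the edges.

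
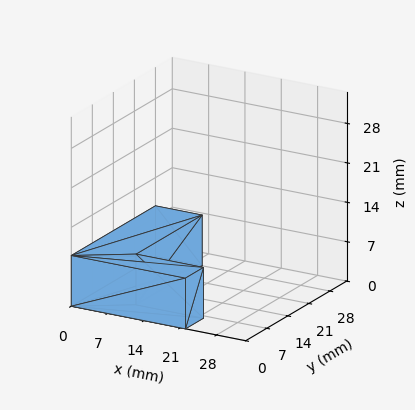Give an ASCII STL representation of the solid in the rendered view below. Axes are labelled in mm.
Reading the render: the shape is an L-shaped prism: outer 22 × 28 mm, arm thicknesses ≈ 6 mm (horizontal) and 9 mm (vertical), extruded 9 mm in z (dimensions read to the nearest mm from the axis ticks). For the STL, each face is triangulated and given an outward normal.

solid part
  facet normal 0.0000 0.0000 -1.0000
    outer loop
      vertex 22.00 6.00 0.00
      vertex 22.00 0.00 0.00
      vertex 0.00 0.00 0.00
    endloop
  endfacet
  facet normal 0.0000 0.0000 -1.0000
    outer loop
      vertex 9.00 6.00 0.00
      vertex 22.00 6.00 0.00
      vertex 0.00 0.00 0.00
    endloop
  endfacet
  facet normal 0.0000 0.0000 -1.0000
    outer loop
      vertex 9.00 28.00 0.00
      vertex 9.00 6.00 0.00
      vertex 0.00 0.00 0.00
    endloop
  endfacet
  facet normal 0.0000 0.0000 -1.0000
    outer loop
      vertex 0.00 28.00 0.00
      vertex 9.00 28.00 0.00
      vertex 0.00 0.00 0.00
    endloop
  endfacet
  facet normal 0.0000 0.0000 1.0000
    outer loop
      vertex 0.00 0.00 9.00
      vertex 22.00 0.00 9.00
      vertex 22.00 6.00 9.00
    endloop
  endfacet
  facet normal 0.0000 0.0000 1.0000
    outer loop
      vertex 0.00 0.00 9.00
      vertex 22.00 6.00 9.00
      vertex 9.00 6.00 9.00
    endloop
  endfacet
  facet normal 0.0000 0.0000 1.0000
    outer loop
      vertex 0.00 0.00 9.00
      vertex 9.00 6.00 9.00
      vertex 9.00 28.00 9.00
    endloop
  endfacet
  facet normal 0.0000 0.0000 1.0000
    outer loop
      vertex 0.00 0.00 9.00
      vertex 9.00 28.00 9.00
      vertex 0.00 28.00 9.00
    endloop
  endfacet
  facet normal 0.0000 -1.0000 0.0000
    outer loop
      vertex 0.00 0.00 0.00
      vertex 22.00 0.00 0.00
      vertex 22.00 0.00 9.00
    endloop
  endfacet
  facet normal 0.0000 -1.0000 0.0000
    outer loop
      vertex 0.00 0.00 0.00
      vertex 22.00 0.00 9.00
      vertex 0.00 0.00 9.00
    endloop
  endfacet
  facet normal 1.0000 0.0000 0.0000
    outer loop
      vertex 22.00 0.00 0.00
      vertex 22.00 6.00 0.00
      vertex 22.00 6.00 9.00
    endloop
  endfacet
  facet normal 1.0000 0.0000 0.0000
    outer loop
      vertex 22.00 0.00 0.00
      vertex 22.00 6.00 9.00
      vertex 22.00 0.00 9.00
    endloop
  endfacet
  facet normal 0.0000 1.0000 0.0000
    outer loop
      vertex 22.00 6.00 0.00
      vertex 9.00 6.00 0.00
      vertex 9.00 6.00 9.00
    endloop
  endfacet
  facet normal 0.0000 1.0000 0.0000
    outer loop
      vertex 22.00 6.00 0.00
      vertex 9.00 6.00 9.00
      vertex 22.00 6.00 9.00
    endloop
  endfacet
  facet normal 1.0000 0.0000 0.0000
    outer loop
      vertex 9.00 6.00 0.00
      vertex 9.00 28.00 0.00
      vertex 9.00 28.00 9.00
    endloop
  endfacet
  facet normal 1.0000 0.0000 0.0000
    outer loop
      vertex 9.00 6.00 0.00
      vertex 9.00 28.00 9.00
      vertex 9.00 6.00 9.00
    endloop
  endfacet
  facet normal 0.0000 1.0000 0.0000
    outer loop
      vertex 9.00 28.00 0.00
      vertex 0.00 28.00 0.00
      vertex 0.00 28.00 9.00
    endloop
  endfacet
  facet normal 0.0000 1.0000 0.0000
    outer loop
      vertex 9.00 28.00 0.00
      vertex 0.00 28.00 9.00
      vertex 9.00 28.00 9.00
    endloop
  endfacet
  facet normal -1.0000 0.0000 0.0000
    outer loop
      vertex 0.00 28.00 0.00
      vertex 0.00 0.00 0.00
      vertex 0.00 0.00 9.00
    endloop
  endfacet
  facet normal -1.0000 0.0000 0.0000
    outer loop
      vertex 0.00 28.00 0.00
      vertex 0.00 0.00 9.00
      vertex 0.00 28.00 9.00
    endloop
  endfacet
endsolid part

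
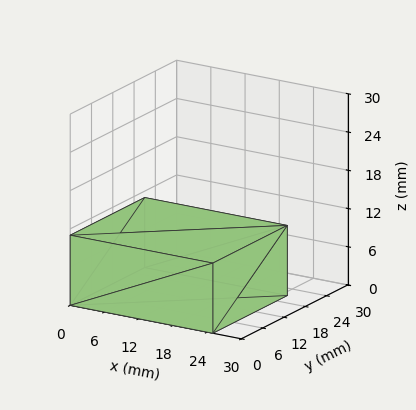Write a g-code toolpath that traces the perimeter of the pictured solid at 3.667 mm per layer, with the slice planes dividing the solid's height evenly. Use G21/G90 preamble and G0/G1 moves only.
Reading the render: the shape is a rectangular box, roughly 25 × 21 mm footprint and 11 mm tall (dimensions read to the nearest mm from the axis ticks). For the g-code, the solid's height is divided into equal slices at the stated Δz and each level perimeter traced with G1 moves after a G0 lift.

; perimeter-only toolpath
G21 ; units = mm
G90 ; absolute positioning
G28 ; home
; layer 1
G0 Z3.667
G0 X0.000 Y0.000
G1 X25.000 Y0.000
G1 X25.000 Y21.000
G1 X0.000 Y21.000
G1 X0.000 Y0.000
; layer 2
G0 Z7.333
G0 X0.000 Y0.000
G1 X25.000 Y0.000
G1 X25.000 Y21.000
G1 X0.000 Y21.000
G1 X0.000 Y0.000
; layer 3
G0 Z11.000
G0 X0.000 Y0.000
G1 X25.000 Y0.000
G1 X25.000 Y21.000
G1 X0.000 Y21.000
G1 X0.000 Y0.000
M2 ; end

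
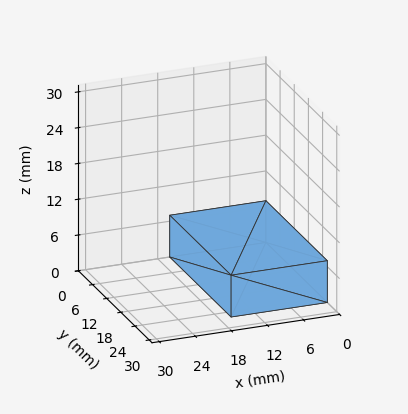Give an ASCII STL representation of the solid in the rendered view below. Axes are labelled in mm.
Reading the render: the shape is a rectangular box, roughly 16 × 26 mm footprint and 7 mm tall (dimensions read to the nearest mm from the axis ticks). For the STL, each face is triangulated and given an outward normal.

solid part
  facet normal 0.0000 0.0000 -1.0000
    outer loop
      vertex 16.000 26.000 0.000
      vertex 16.000 0.000 0.000
      vertex 0.000 0.000 0.000
    endloop
  endfacet
  facet normal 0.0000 0.0000 -1.0000
    outer loop
      vertex 0.000 26.000 0.000
      vertex 16.000 26.000 0.000
      vertex 0.000 0.000 0.000
    endloop
  endfacet
  facet normal 0.0000 0.0000 1.0000
    outer loop
      vertex 0.000 0.000 7.000
      vertex 16.000 0.000 7.000
      vertex 16.000 26.000 7.000
    endloop
  endfacet
  facet normal 0.0000 0.0000 1.0000
    outer loop
      vertex 0.000 0.000 7.000
      vertex 16.000 26.000 7.000
      vertex 0.000 26.000 7.000
    endloop
  endfacet
  facet normal 0.0000 -1.0000 0.0000
    outer loop
      vertex 0.000 0.000 0.000
      vertex 16.000 0.000 0.000
      vertex 16.000 0.000 7.000
    endloop
  endfacet
  facet normal 0.0000 -1.0000 0.0000
    outer loop
      vertex 0.000 0.000 0.000
      vertex 16.000 0.000 7.000
      vertex 0.000 0.000 7.000
    endloop
  endfacet
  facet normal 0.0000 1.0000 0.0000
    outer loop
      vertex 16.000 26.000 7.000
      vertex 16.000 26.000 0.000
      vertex 0.000 26.000 0.000
    endloop
  endfacet
  facet normal 0.0000 1.0000 0.0000
    outer loop
      vertex 0.000 26.000 7.000
      vertex 16.000 26.000 7.000
      vertex 0.000 26.000 0.000
    endloop
  endfacet
  facet normal -1.0000 0.0000 0.0000
    outer loop
      vertex 0.000 26.000 7.000
      vertex 0.000 26.000 0.000
      vertex 0.000 0.000 0.000
    endloop
  endfacet
  facet normal -1.0000 0.0000 0.0000
    outer loop
      vertex 0.000 0.000 7.000
      vertex 0.000 26.000 7.000
      vertex 0.000 0.000 0.000
    endloop
  endfacet
  facet normal 1.0000 0.0000 0.0000
    outer loop
      vertex 16.000 0.000 0.000
      vertex 16.000 26.000 0.000
      vertex 16.000 26.000 7.000
    endloop
  endfacet
  facet normal 1.0000 0.0000 0.0000
    outer loop
      vertex 16.000 0.000 0.000
      vertex 16.000 26.000 7.000
      vertex 16.000 0.000 7.000
    endloop
  endfacet
endsolid part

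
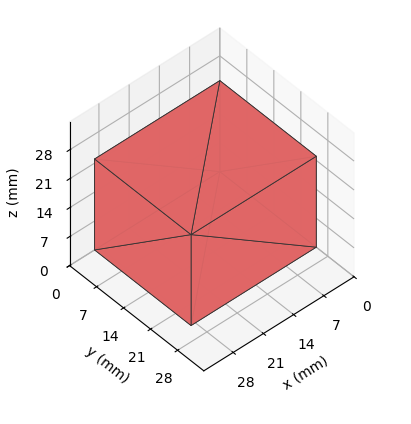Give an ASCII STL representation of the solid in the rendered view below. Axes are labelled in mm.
Reading the render: the shape is a rectangular box, roughly 29 × 25 mm footprint and 22 mm tall (dimensions read to the nearest mm from the axis ticks). For the STL, each face is triangulated and given an outward normal.

solid part
  facet normal 0.0000 0.0000 -1.0000
    outer loop
      vertex 29.0 25.0 0.0
      vertex 29.0 0.0 0.0
      vertex 0.0 0.0 0.0
    endloop
  endfacet
  facet normal 0.0000 0.0000 -1.0000
    outer loop
      vertex 0.0 25.0 0.0
      vertex 29.0 25.0 0.0
      vertex 0.0 0.0 0.0
    endloop
  endfacet
  facet normal 0.0000 0.0000 1.0000
    outer loop
      vertex 0.0 0.0 22.0
      vertex 29.0 0.0 22.0
      vertex 29.0 25.0 22.0
    endloop
  endfacet
  facet normal 0.0000 0.0000 1.0000
    outer loop
      vertex 0.0 0.0 22.0
      vertex 29.0 25.0 22.0
      vertex 0.0 25.0 22.0
    endloop
  endfacet
  facet normal 0.0000 -1.0000 0.0000
    outer loop
      vertex 0.0 0.0 0.0
      vertex 29.0 0.0 0.0
      vertex 29.0 0.0 22.0
    endloop
  endfacet
  facet normal 0.0000 -1.0000 0.0000
    outer loop
      vertex 0.0 0.0 0.0
      vertex 29.0 0.0 22.0
      vertex 0.0 0.0 22.0
    endloop
  endfacet
  facet normal 0.0000 1.0000 0.0000
    outer loop
      vertex 29.0 25.0 22.0
      vertex 29.0 25.0 0.0
      vertex 0.0 25.0 0.0
    endloop
  endfacet
  facet normal 0.0000 1.0000 0.0000
    outer loop
      vertex 0.0 25.0 22.0
      vertex 29.0 25.0 22.0
      vertex 0.0 25.0 0.0
    endloop
  endfacet
  facet normal -1.0000 0.0000 0.0000
    outer loop
      vertex 0.0 25.0 22.0
      vertex 0.0 25.0 0.0
      vertex 0.0 0.0 0.0
    endloop
  endfacet
  facet normal -1.0000 0.0000 0.0000
    outer loop
      vertex 0.0 0.0 22.0
      vertex 0.0 25.0 22.0
      vertex 0.0 0.0 0.0
    endloop
  endfacet
  facet normal 1.0000 0.0000 0.0000
    outer loop
      vertex 29.0 0.0 0.0
      vertex 29.0 25.0 0.0
      vertex 29.0 25.0 22.0
    endloop
  endfacet
  facet normal 1.0000 0.0000 0.0000
    outer loop
      vertex 29.0 0.0 0.0
      vertex 29.0 25.0 22.0
      vertex 29.0 0.0 22.0
    endloop
  endfacet
endsolid part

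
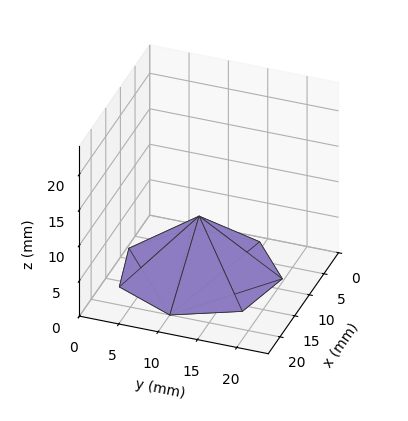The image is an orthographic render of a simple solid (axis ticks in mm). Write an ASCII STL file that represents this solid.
Reading the render: the shape is a regular 7-sided pyramid, base circumscribed radius ≈ 10 mm, apex at z ≈ 8 mm (dimensions read to the nearest mm from the axis ticks). For the STL, each face is triangulated and given an outward normal.

solid part
  facet normal 0.0000 0.0000 -1.0000
    outer loop
      vertex 7.775 19.749 0.000
      vertex 16.235 17.818 0.000
      vertex 20.000 10.000 0.000
    endloop
  endfacet
  facet normal 0.0000 0.0000 -1.0000
    outer loop
      vertex 0.990 14.339 0.000
      vertex 7.775 19.749 0.000
      vertex 20.000 10.000 0.000
    endloop
  endfacet
  facet normal 0.0000 0.0000 -1.0000
    outer loop
      vertex 0.990 5.661 0.000
      vertex 0.990 14.339 0.000
      vertex 20.000 10.000 0.000
    endloop
  endfacet
  facet normal 0.0000 0.0000 -1.0000
    outer loop
      vertex 7.775 0.251 0.000
      vertex 0.990 5.661 0.000
      vertex 20.000 10.000 0.000
    endloop
  endfacet
  facet normal 0.0000 0.0000 -1.0000
    outer loop
      vertex 16.235 2.182 0.000
      vertex 7.775 0.251 0.000
      vertex 20.000 10.000 0.000
    endloop
  endfacet
  facet normal 0.5982 0.2881 0.7478
    outer loop
      vertex 20.000 10.000 0.000
      vertex 16.235 17.818 0.000
      vertex 10.000 10.000 8.000
    endloop
  endfacet
  facet normal 0.1478 0.6473 0.7478
    outer loop
      vertex 16.235 17.818 0.000
      vertex 7.775 19.749 0.000
      vertex 10.000 10.000 8.000
    endloop
  endfacet
  facet normal -0.4139 0.5191 0.7478
    outer loop
      vertex 7.775 19.749 0.000
      vertex 0.990 14.339 0.000
      vertex 10.000 10.000 8.000
    endloop
  endfacet
  facet normal -0.6640 0.0000 0.7478
    outer loop
      vertex 0.990 14.339 0.000
      vertex 0.990 5.661 0.000
      vertex 10.000 10.000 8.000
    endloop
  endfacet
  facet normal -0.4139 -0.5191 0.7478
    outer loop
      vertex 0.990 5.661 0.000
      vertex 7.775 0.251 0.000
      vertex 10.000 10.000 8.000
    endloop
  endfacet
  facet normal 0.1478 -0.6473 0.7478
    outer loop
      vertex 7.775 0.251 0.000
      vertex 16.235 2.182 0.000
      vertex 10.000 10.000 8.000
    endloop
  endfacet
  facet normal 0.5982 -0.2881 0.7478
    outer loop
      vertex 16.235 2.182 0.000
      vertex 20.000 10.000 0.000
      vertex 10.000 10.000 8.000
    endloop
  endfacet
endsolid part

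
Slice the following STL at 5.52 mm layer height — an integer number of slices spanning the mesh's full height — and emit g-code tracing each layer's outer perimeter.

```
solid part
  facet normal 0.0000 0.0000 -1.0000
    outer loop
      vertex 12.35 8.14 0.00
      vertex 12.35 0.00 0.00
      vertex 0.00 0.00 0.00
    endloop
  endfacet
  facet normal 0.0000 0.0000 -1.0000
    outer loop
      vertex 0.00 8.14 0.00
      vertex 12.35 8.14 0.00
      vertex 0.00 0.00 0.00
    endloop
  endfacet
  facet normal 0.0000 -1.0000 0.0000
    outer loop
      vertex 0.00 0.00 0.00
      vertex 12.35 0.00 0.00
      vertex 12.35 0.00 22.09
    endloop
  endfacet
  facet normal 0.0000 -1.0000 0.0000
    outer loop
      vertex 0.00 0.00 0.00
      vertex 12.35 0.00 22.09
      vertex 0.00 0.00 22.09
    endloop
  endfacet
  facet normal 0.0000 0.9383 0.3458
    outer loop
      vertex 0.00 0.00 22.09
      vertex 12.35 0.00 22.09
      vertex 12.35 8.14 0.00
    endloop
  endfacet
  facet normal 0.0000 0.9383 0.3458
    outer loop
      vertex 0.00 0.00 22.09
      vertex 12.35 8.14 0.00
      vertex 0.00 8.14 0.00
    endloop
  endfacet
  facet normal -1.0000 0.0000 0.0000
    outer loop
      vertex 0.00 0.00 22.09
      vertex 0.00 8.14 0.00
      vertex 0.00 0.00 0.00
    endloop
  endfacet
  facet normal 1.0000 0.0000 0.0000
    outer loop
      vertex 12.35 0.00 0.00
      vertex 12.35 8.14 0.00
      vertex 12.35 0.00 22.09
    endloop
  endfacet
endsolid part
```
; perimeter-only toolpath
G21 ; units = mm
G90 ; absolute positioning
G28 ; home
; layer 1
G0 Z5.52
G0 X0.00 Y0.00
G1 X12.35 Y0.00
G1 X12.35 Y6.11
G1 X0.00 Y6.11
G1 X0.00 Y0.00
; layer 2
G0 Z11.04
G0 X0.00 Y0.00
G1 X12.35 Y0.00
G1 X12.35 Y4.07
G1 X0.00 Y4.07
G1 X0.00 Y0.00
; layer 3
G0 Z16.57
G0 X0.00 Y0.00
G1 X12.35 Y0.00
G1 X12.35 Y2.04
G1 X0.00 Y2.04
G1 X0.00 Y0.00
M2 ; end

The solid is a wedge (ramp): 12.3 × 8.14 mm base, rising to 22.1 mm along the y=0 edge and sloping linearly to z=0 at y=8.14. Slicing at Δz = 5.52 mm — 4 equal slices spanning the solid's height, so layer i sits at z = i·h/4 — gives 3 non-empty perimeters. Each is a 4-segment closed polygon; G0 lifts to the layer z and rapids to the start vertex, then G1 traces the edges. The cross-section shrinks linearly with z (the slice at the apex is degenerate and omitted).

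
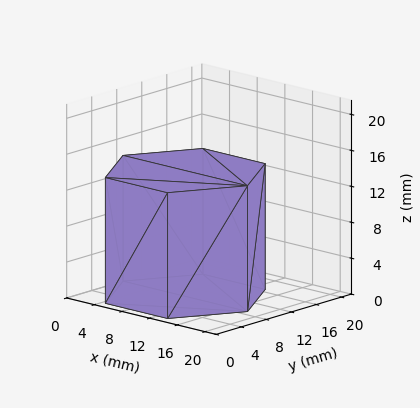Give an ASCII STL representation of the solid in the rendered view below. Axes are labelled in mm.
Reading the render: the shape is a regular 6-sided prism (a cylinder approximated with 6 flat sides), circumscribed radius ≈ 9 mm, height ≈ 14 mm (dimensions read to the nearest mm from the axis ticks). For the STL, each face is triangulated and given an outward normal.

solid part
  facet normal 0.0000 0.0000 -1.0000
    outer loop
      vertex 4.500 16.794 0.000
      vertex 13.500 16.794 0.000
      vertex 18.000 9.000 0.000
    endloop
  endfacet
  facet normal 0.0000 0.0000 -1.0000
    outer loop
      vertex 0.000 9.000 0.000
      vertex 4.500 16.794 0.000
      vertex 18.000 9.000 0.000
    endloop
  endfacet
  facet normal 0.0000 0.0000 -1.0000
    outer loop
      vertex 4.500 1.206 0.000
      vertex 0.000 9.000 0.000
      vertex 18.000 9.000 0.000
    endloop
  endfacet
  facet normal 0.0000 0.0000 -1.0000
    outer loop
      vertex 13.500 1.206 0.000
      vertex 4.500 1.206 0.000
      vertex 18.000 9.000 0.000
    endloop
  endfacet
  facet normal 0.0000 0.0000 1.0000
    outer loop
      vertex 18.000 9.000 14.000
      vertex 13.500 16.794 14.000
      vertex 4.500 16.794 14.000
    endloop
  endfacet
  facet normal 0.0000 0.0000 1.0000
    outer loop
      vertex 18.000 9.000 14.000
      vertex 4.500 16.794 14.000
      vertex 0.000 9.000 14.000
    endloop
  endfacet
  facet normal 0.0000 0.0000 1.0000
    outer loop
      vertex 18.000 9.000 14.000
      vertex 0.000 9.000 14.000
      vertex 4.500 1.206 14.000
    endloop
  endfacet
  facet normal 0.0000 0.0000 1.0000
    outer loop
      vertex 18.000 9.000 14.000
      vertex 4.500 1.206 14.000
      vertex 13.500 1.206 14.000
    endloop
  endfacet
  facet normal 0.8660 0.5000 0.0000
    outer loop
      vertex 18.000 9.000 0.000
      vertex 13.500 16.794 0.000
      vertex 13.500 16.794 14.000
    endloop
  endfacet
  facet normal 0.8660 0.5000 0.0000
    outer loop
      vertex 18.000 9.000 0.000
      vertex 13.500 16.794 14.000
      vertex 18.000 9.000 14.000
    endloop
  endfacet
  facet normal 0.0000 1.0000 0.0000
    outer loop
      vertex 13.500 16.794 0.000
      vertex 4.500 16.794 0.000
      vertex 4.500 16.794 14.000
    endloop
  endfacet
  facet normal 0.0000 1.0000 0.0000
    outer loop
      vertex 13.500 16.794 0.000
      vertex 4.500 16.794 14.000
      vertex 13.500 16.794 14.000
    endloop
  endfacet
  facet normal -0.8660 0.5000 0.0000
    outer loop
      vertex 4.500 16.794 0.000
      vertex 0.000 9.000 0.000
      vertex 0.000 9.000 14.000
    endloop
  endfacet
  facet normal -0.8660 0.5000 0.0000
    outer loop
      vertex 4.500 16.794 0.000
      vertex 0.000 9.000 14.000
      vertex 4.500 16.794 14.000
    endloop
  endfacet
  facet normal -0.8660 -0.5000 0.0000
    outer loop
      vertex 0.000 9.000 0.000
      vertex 4.500 1.206 0.000
      vertex 4.500 1.206 14.000
    endloop
  endfacet
  facet normal -0.8660 -0.5000 0.0000
    outer loop
      vertex 0.000 9.000 0.000
      vertex 4.500 1.206 14.000
      vertex 0.000 9.000 14.000
    endloop
  endfacet
  facet normal 0.0000 -1.0000 0.0000
    outer loop
      vertex 4.500 1.206 0.000
      vertex 13.500 1.206 0.000
      vertex 13.500 1.206 14.000
    endloop
  endfacet
  facet normal 0.0000 -1.0000 0.0000
    outer loop
      vertex 4.500 1.206 0.000
      vertex 13.500 1.206 14.000
      vertex 4.500 1.206 14.000
    endloop
  endfacet
  facet normal 0.8660 -0.5000 0.0000
    outer loop
      vertex 13.500 1.206 0.000
      vertex 18.000 9.000 0.000
      vertex 18.000 9.000 14.000
    endloop
  endfacet
  facet normal 0.8660 -0.5000 0.0000
    outer loop
      vertex 13.500 1.206 0.000
      vertex 18.000 9.000 14.000
      vertex 13.500 1.206 14.000
    endloop
  endfacet
endsolid part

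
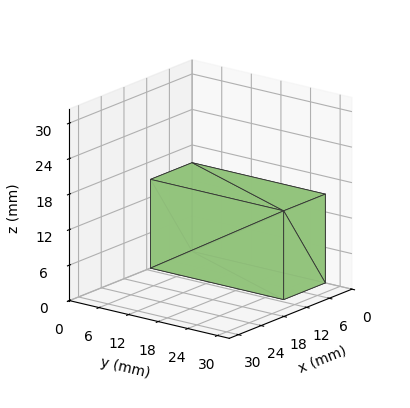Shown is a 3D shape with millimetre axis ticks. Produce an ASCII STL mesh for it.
Reading the render: the shape is a rectangular box, roughly 11 × 27 mm footprint and 15 mm tall (dimensions read to the nearest mm from the axis ticks). For the STL, each face is triangulated and given an outward normal.

solid part
  facet normal 0.0000 0.0000 -1.0000
    outer loop
      vertex 11.0 27.0 0.0
      vertex 11.0 0.0 0.0
      vertex 0.0 0.0 0.0
    endloop
  endfacet
  facet normal 0.0000 0.0000 -1.0000
    outer loop
      vertex 0.0 27.0 0.0
      vertex 11.0 27.0 0.0
      vertex 0.0 0.0 0.0
    endloop
  endfacet
  facet normal 0.0000 0.0000 1.0000
    outer loop
      vertex 0.0 0.0 15.0
      vertex 11.0 0.0 15.0
      vertex 11.0 27.0 15.0
    endloop
  endfacet
  facet normal 0.0000 0.0000 1.0000
    outer loop
      vertex 0.0 0.0 15.0
      vertex 11.0 27.0 15.0
      vertex 0.0 27.0 15.0
    endloop
  endfacet
  facet normal 0.0000 -1.0000 0.0000
    outer loop
      vertex 0.0 0.0 0.0
      vertex 11.0 0.0 0.0
      vertex 11.0 0.0 15.0
    endloop
  endfacet
  facet normal 0.0000 -1.0000 0.0000
    outer loop
      vertex 0.0 0.0 0.0
      vertex 11.0 0.0 15.0
      vertex 0.0 0.0 15.0
    endloop
  endfacet
  facet normal 0.0000 1.0000 0.0000
    outer loop
      vertex 11.0 27.0 15.0
      vertex 11.0 27.0 0.0
      vertex 0.0 27.0 0.0
    endloop
  endfacet
  facet normal 0.0000 1.0000 0.0000
    outer loop
      vertex 0.0 27.0 15.0
      vertex 11.0 27.0 15.0
      vertex 0.0 27.0 0.0
    endloop
  endfacet
  facet normal -1.0000 0.0000 0.0000
    outer loop
      vertex 0.0 27.0 15.0
      vertex 0.0 27.0 0.0
      vertex 0.0 0.0 0.0
    endloop
  endfacet
  facet normal -1.0000 0.0000 0.0000
    outer loop
      vertex 0.0 0.0 15.0
      vertex 0.0 27.0 15.0
      vertex 0.0 0.0 0.0
    endloop
  endfacet
  facet normal 1.0000 0.0000 0.0000
    outer loop
      vertex 11.0 0.0 0.0
      vertex 11.0 27.0 0.0
      vertex 11.0 27.0 15.0
    endloop
  endfacet
  facet normal 1.0000 0.0000 0.0000
    outer loop
      vertex 11.0 0.0 0.0
      vertex 11.0 27.0 15.0
      vertex 11.0 0.0 15.0
    endloop
  endfacet
endsolid part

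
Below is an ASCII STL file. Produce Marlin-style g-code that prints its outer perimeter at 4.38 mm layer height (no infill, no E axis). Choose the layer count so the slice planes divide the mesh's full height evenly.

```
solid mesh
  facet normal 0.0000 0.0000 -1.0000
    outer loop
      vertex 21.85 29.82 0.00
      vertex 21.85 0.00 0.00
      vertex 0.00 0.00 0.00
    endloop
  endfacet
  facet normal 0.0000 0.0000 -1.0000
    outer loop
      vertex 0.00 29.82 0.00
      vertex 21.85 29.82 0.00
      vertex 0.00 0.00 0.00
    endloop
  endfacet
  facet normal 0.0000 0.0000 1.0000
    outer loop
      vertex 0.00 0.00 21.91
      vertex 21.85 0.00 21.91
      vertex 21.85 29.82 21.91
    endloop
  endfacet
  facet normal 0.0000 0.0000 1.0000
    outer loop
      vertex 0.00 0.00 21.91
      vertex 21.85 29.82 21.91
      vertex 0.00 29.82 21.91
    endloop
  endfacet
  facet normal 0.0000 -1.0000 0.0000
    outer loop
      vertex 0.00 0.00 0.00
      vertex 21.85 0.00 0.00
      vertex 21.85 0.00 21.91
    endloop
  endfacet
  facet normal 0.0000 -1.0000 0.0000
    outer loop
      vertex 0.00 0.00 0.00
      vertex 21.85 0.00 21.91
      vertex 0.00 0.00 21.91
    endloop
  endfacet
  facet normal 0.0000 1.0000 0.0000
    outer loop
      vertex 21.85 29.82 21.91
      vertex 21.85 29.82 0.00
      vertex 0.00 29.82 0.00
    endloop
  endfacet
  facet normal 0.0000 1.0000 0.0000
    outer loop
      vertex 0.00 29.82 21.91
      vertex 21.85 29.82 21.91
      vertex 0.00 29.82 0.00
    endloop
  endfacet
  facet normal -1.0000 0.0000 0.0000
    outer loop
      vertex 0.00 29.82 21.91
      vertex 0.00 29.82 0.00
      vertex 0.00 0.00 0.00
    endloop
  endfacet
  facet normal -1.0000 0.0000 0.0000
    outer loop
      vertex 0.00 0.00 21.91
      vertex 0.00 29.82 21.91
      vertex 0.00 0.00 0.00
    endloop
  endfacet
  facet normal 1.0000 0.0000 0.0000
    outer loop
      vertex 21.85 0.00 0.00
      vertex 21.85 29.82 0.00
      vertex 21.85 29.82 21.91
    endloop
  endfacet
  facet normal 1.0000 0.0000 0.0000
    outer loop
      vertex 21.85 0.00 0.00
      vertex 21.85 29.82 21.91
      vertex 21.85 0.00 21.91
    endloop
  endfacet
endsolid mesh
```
; perimeter-only toolpath
G21 ; units = mm
G90 ; absolute positioning
G28 ; home
; layer 1
G0 Z4.38
G0 X0.00 Y0.00
G1 X21.85 Y0.00
G1 X21.85 Y29.82
G1 X0.00 Y29.82
G1 X0.00 Y0.00
; layer 2
G0 Z8.76
G0 X0.00 Y0.00
G1 X21.85 Y0.00
G1 X21.85 Y29.82
G1 X0.00 Y29.82
G1 X0.00 Y0.00
; layer 3
G0 Z13.15
G0 X0.00 Y0.00
G1 X21.85 Y0.00
G1 X21.85 Y29.82
G1 X0.00 Y29.82
G1 X0.00 Y0.00
; layer 4
G0 Z17.53
G0 X0.00 Y0.00
G1 X21.85 Y0.00
G1 X21.85 Y29.82
G1 X0.00 Y29.82
G1 X0.00 Y0.00
; layer 5
G0 Z21.91
G0 X0.00 Y0.00
G1 X21.85 Y0.00
G1 X21.85 Y29.82
G1 X0.00 Y29.82
G1 X0.00 Y0.00
M2 ; end

The solid is a rectangular box, roughly 21.9 × 29.8 mm footprint and 21.9 mm tall. Slicing at Δz = 4.38 mm — 5 equal slices spanning the solid's height, so layer i sits at z = i·h/5 — gives 5 non-empty perimeters. Each is a 4-segment closed polygon; G0 lifts to the layer z and rapids to the start vertex, then G1 traces the edges.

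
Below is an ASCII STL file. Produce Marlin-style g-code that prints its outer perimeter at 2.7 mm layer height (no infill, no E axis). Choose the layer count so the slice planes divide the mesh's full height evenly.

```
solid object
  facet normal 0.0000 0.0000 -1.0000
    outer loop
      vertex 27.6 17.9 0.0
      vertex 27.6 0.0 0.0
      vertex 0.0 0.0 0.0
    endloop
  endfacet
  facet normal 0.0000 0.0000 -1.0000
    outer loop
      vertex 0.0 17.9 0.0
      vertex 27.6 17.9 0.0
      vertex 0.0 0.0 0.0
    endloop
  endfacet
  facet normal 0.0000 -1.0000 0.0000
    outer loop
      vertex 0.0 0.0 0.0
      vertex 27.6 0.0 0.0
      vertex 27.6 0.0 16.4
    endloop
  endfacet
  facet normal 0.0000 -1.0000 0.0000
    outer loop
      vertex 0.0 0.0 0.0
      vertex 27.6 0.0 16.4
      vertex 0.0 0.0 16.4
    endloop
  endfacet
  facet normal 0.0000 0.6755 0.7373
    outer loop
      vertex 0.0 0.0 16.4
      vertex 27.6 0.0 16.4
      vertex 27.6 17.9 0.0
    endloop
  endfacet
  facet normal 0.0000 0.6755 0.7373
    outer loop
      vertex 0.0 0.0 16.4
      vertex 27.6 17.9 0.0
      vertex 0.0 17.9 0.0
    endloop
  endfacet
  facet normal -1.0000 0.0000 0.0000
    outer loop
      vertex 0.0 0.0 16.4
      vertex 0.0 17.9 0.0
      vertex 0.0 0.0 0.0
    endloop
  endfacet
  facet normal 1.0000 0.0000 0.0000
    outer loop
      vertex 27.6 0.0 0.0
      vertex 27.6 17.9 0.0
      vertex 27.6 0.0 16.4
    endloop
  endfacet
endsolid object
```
; perimeter-only toolpath
G21 ; units = mm
G90 ; absolute positioning
G28 ; home
; layer 1
G0 Z2.7
G0 X0.0 Y0.0
G1 X27.6 Y0.0
G1 X27.6 Y14.9
G1 X0.0 Y14.9
G1 X0.0 Y0.0
; layer 2
G0 Z5.5
G0 X0.0 Y0.0
G1 X27.6 Y0.0
G1 X27.6 Y11.9
G1 X0.0 Y11.9
G1 X0.0 Y0.0
; layer 3
G0 Z8.2
G0 X0.0 Y0.0
G1 X27.6 Y0.0
G1 X27.6 Y8.9
G1 X0.0 Y8.9
G1 X0.0 Y0.0
; layer 4
G0 Z10.9
G0 X0.0 Y0.0
G1 X27.6 Y0.0
G1 X27.6 Y6.0
G1 X0.0 Y6.0
G1 X0.0 Y0.0
; layer 5
G0 Z13.7
G0 X0.0 Y0.0
G1 X27.6 Y0.0
G1 X27.6 Y3.0
G1 X0.0 Y3.0
G1 X0.0 Y0.0
M2 ; end

The solid is a wedge (ramp): 27.6 × 17.9 mm base, rising to 16.4 mm along the y=0 edge and sloping linearly to z=0 at y=17.9. Slicing at Δz = 2.7 mm — 6 equal slices spanning the solid's height, so layer i sits at z = i·h/6 — gives 5 non-empty perimeters. Each is a 4-segment closed polygon; G0 lifts to the layer z and rapids to the start vertex, then G1 traces the edges. The cross-section shrinks linearly with z (the slice at the apex is degenerate and omitted).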